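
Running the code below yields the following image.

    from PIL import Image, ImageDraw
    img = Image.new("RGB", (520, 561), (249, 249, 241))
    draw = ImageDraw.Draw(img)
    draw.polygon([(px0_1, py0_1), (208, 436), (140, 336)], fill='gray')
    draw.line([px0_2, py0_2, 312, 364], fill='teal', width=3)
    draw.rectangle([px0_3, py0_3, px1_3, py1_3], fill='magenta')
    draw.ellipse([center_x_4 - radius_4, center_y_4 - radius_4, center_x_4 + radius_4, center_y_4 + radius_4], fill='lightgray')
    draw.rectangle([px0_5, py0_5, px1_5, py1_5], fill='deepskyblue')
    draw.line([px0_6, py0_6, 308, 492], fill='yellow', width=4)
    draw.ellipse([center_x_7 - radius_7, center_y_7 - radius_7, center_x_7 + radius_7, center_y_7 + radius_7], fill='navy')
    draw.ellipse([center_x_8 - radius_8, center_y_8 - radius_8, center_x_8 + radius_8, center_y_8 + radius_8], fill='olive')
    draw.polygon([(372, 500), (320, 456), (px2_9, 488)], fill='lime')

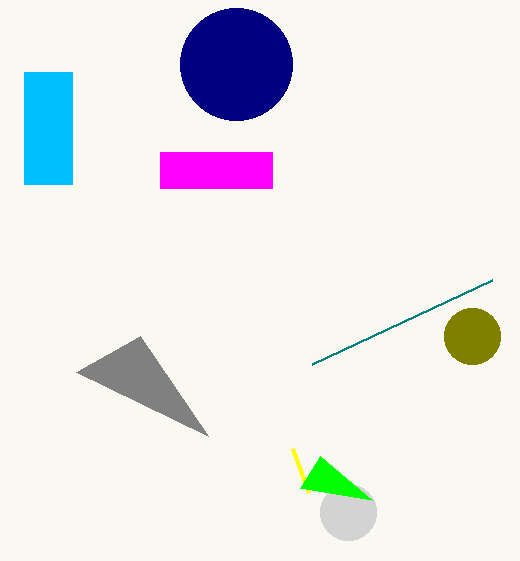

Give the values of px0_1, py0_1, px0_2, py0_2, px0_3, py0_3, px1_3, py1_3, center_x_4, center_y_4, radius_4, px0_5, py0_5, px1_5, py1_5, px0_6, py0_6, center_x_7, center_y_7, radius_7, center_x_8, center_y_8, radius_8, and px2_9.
px0_1 = 76, py0_1 = 372, px0_2 = 492, py0_2 = 280, px0_3 = 160, py0_3 = 152, px1_3 = 272, py1_3 = 188, center_x_4 = 348, center_y_4 = 512, radius_4 = 28, px0_5 = 24, py0_5 = 72, px1_5 = 72, py1_5 = 184, px0_6 = 292, py0_6 = 448, center_x_7 = 236, center_y_7 = 64, radius_7 = 56, center_x_8 = 472, center_y_8 = 336, radius_8 = 28, px2_9 = 300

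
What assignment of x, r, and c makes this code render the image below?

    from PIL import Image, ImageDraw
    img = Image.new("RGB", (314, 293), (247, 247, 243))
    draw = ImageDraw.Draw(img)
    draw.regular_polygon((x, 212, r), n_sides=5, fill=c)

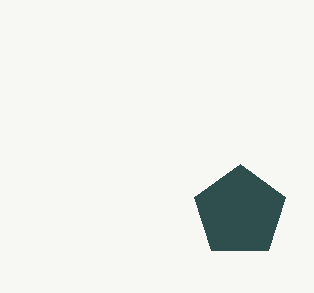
x = 240
r = 48
c = 'darkslategray'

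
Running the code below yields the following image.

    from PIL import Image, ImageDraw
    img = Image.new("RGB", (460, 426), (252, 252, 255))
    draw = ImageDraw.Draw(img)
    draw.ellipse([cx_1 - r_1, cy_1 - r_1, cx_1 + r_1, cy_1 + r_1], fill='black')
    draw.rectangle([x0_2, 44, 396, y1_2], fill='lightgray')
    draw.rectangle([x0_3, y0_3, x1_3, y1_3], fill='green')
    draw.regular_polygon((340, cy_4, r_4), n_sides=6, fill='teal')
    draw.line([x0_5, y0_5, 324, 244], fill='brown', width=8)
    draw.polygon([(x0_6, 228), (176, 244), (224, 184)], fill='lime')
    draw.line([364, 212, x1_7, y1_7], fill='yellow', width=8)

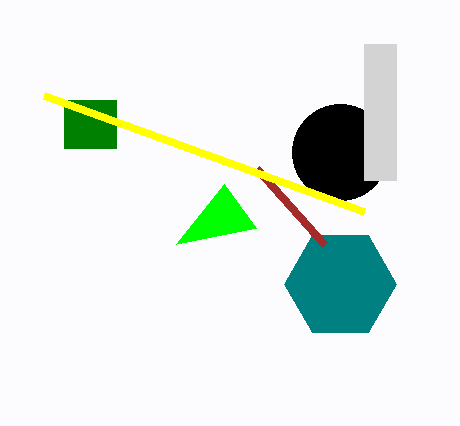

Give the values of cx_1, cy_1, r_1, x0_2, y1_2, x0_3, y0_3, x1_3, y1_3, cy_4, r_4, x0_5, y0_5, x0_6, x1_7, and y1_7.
cx_1 = 340
cy_1 = 152
r_1 = 48
x0_2 = 364
y1_2 = 180
x0_3 = 64
y0_3 = 100
x1_3 = 116
y1_3 = 148
cy_4 = 284
r_4 = 56
x0_5 = 256
y0_5 = 168
x0_6 = 256
x1_7 = 44
y1_7 = 96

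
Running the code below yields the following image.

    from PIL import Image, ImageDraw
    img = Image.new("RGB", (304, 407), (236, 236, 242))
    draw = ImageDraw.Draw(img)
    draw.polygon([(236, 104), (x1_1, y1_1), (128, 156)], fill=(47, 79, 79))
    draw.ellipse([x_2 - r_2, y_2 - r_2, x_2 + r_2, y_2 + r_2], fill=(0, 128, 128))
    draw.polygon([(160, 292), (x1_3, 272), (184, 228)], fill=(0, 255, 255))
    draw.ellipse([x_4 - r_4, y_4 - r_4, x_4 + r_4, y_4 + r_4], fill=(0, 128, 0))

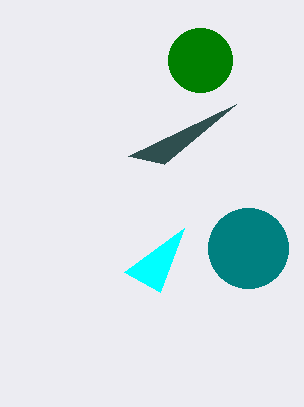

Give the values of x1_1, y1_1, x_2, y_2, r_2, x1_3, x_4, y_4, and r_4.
x1_1 = 164, y1_1 = 164, x_2 = 248, y_2 = 248, r_2 = 40, x1_3 = 124, x_4 = 200, y_4 = 60, r_4 = 32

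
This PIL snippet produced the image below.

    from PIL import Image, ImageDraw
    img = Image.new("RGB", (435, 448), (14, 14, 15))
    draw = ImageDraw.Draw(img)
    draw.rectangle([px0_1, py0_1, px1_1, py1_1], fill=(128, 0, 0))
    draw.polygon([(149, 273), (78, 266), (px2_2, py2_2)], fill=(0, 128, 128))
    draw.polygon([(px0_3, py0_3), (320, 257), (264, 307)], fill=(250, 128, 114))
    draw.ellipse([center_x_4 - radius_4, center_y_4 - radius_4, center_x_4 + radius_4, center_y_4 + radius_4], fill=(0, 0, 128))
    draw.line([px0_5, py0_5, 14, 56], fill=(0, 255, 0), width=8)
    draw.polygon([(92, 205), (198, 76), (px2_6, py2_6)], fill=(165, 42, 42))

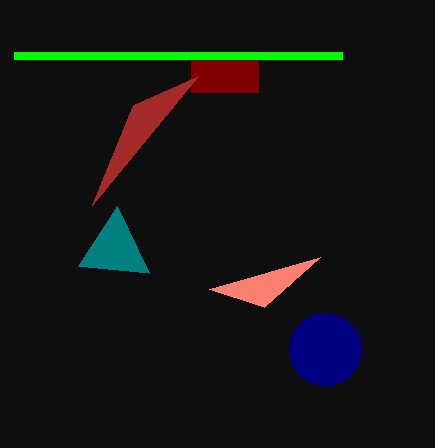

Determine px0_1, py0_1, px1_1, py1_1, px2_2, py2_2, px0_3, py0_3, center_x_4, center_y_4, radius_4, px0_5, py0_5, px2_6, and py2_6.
px0_1 = 191; py0_1 = 52; px1_1 = 258; py1_1 = 92; px2_2 = 117; py2_2 = 206; px0_3 = 209; py0_3 = 289; center_x_4 = 325; center_y_4 = 349; radius_4 = 36; px0_5 = 342; py0_5 = 56; px2_6 = 133; py2_6 = 105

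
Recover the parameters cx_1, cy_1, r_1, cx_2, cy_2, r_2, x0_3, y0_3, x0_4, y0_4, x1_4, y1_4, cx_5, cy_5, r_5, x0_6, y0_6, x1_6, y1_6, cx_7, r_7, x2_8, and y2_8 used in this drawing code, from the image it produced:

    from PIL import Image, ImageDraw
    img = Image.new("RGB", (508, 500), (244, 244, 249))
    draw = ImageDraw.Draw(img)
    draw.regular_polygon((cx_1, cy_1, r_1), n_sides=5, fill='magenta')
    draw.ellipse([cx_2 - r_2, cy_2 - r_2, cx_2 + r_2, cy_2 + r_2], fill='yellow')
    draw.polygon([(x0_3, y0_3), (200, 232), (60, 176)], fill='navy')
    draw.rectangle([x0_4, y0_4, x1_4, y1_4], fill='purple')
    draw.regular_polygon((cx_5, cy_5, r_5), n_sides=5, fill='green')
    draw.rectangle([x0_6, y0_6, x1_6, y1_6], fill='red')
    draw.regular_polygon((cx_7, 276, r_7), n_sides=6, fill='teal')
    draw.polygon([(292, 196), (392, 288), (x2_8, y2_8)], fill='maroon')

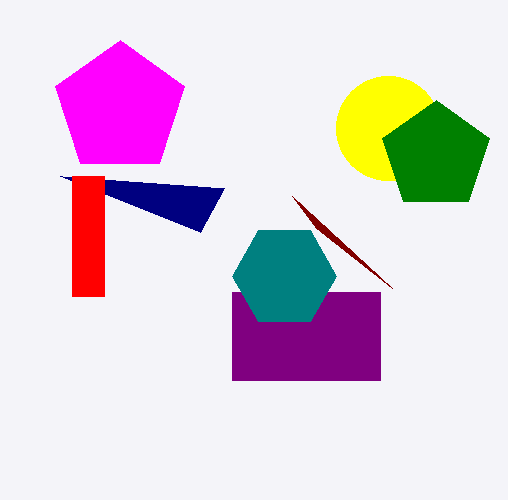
cx_1 = 120
cy_1 = 108
r_1 = 68
cx_2 = 388
cy_2 = 128
r_2 = 52
x0_3 = 224
y0_3 = 188
x0_4 = 232
y0_4 = 292
x1_4 = 380
y1_4 = 380
cx_5 = 436
cy_5 = 156
r_5 = 56
x0_6 = 72
y0_6 = 176
x1_6 = 104
y1_6 = 296
cx_7 = 284
r_7 = 52
x2_8 = 316
y2_8 = 228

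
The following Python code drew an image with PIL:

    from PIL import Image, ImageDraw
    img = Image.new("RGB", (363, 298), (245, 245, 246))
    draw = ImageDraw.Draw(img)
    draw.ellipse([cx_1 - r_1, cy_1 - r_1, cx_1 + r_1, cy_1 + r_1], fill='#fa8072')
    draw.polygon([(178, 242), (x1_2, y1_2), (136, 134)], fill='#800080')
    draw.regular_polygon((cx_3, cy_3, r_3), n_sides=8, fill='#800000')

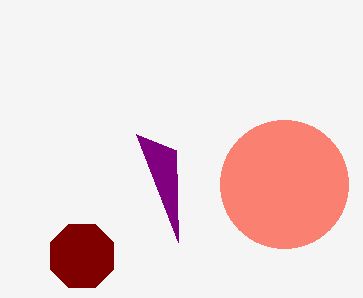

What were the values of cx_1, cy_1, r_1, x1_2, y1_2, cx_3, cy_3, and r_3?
cx_1 = 284
cy_1 = 184
r_1 = 64
x1_2 = 176
y1_2 = 150
cx_3 = 82
cy_3 = 256
r_3 = 34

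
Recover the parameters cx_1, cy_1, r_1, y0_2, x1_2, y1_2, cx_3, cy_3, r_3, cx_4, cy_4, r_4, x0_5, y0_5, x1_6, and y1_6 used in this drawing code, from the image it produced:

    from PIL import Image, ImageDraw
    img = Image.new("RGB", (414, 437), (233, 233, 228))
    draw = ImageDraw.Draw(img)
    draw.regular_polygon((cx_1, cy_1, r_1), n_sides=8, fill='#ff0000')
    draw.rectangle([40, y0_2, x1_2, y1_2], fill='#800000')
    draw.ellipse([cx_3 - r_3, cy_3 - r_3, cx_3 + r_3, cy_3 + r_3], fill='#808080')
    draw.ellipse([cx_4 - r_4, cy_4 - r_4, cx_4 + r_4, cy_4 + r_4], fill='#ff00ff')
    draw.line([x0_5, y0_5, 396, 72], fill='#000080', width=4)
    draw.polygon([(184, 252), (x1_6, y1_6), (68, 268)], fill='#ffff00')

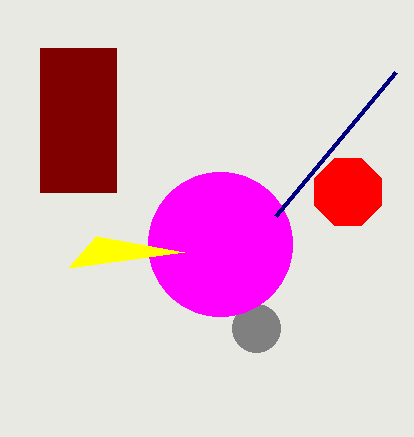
cx_1 = 348, cy_1 = 192, r_1 = 36, y0_2 = 48, x1_2 = 116, y1_2 = 192, cx_3 = 256, cy_3 = 328, r_3 = 24, cx_4 = 220, cy_4 = 244, r_4 = 72, x0_5 = 276, y0_5 = 216, x1_6 = 96, y1_6 = 236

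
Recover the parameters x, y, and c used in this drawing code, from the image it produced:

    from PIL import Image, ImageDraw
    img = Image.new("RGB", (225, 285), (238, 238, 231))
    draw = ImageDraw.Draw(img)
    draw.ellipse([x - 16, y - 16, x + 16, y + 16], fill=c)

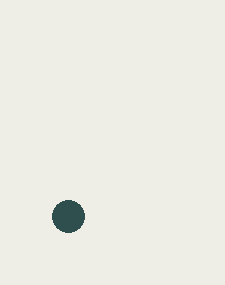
x = 68; y = 216; c = 'darkslategray'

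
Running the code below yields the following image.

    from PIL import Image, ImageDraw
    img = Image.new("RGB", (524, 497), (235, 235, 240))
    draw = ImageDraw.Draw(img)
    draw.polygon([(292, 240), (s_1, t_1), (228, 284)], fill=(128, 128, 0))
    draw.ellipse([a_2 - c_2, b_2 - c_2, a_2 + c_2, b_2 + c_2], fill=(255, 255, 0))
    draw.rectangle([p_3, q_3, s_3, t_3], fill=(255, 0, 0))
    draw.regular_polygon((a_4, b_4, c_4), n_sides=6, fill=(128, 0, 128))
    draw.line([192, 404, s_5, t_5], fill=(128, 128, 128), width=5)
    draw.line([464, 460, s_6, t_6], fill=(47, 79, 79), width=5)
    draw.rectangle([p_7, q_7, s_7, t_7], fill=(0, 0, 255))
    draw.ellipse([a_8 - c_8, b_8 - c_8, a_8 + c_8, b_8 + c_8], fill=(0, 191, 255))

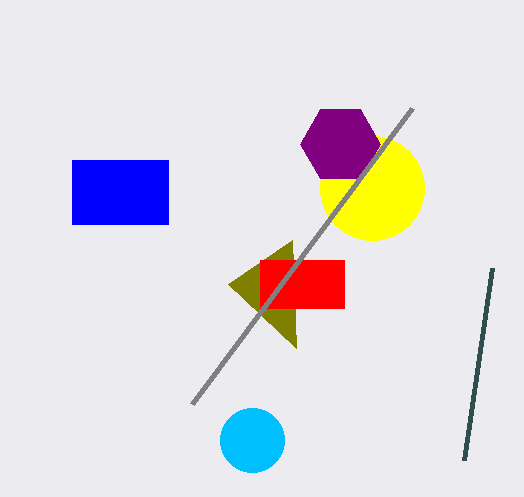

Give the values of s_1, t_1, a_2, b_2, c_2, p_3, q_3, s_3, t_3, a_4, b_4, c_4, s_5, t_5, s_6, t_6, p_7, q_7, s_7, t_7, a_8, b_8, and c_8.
s_1 = 296, t_1 = 348, a_2 = 372, b_2 = 188, c_2 = 52, p_3 = 260, q_3 = 260, s_3 = 344, t_3 = 308, a_4 = 340, b_4 = 144, c_4 = 40, s_5 = 412, t_5 = 108, s_6 = 492, t_6 = 268, p_7 = 72, q_7 = 160, s_7 = 168, t_7 = 224, a_8 = 252, b_8 = 440, c_8 = 32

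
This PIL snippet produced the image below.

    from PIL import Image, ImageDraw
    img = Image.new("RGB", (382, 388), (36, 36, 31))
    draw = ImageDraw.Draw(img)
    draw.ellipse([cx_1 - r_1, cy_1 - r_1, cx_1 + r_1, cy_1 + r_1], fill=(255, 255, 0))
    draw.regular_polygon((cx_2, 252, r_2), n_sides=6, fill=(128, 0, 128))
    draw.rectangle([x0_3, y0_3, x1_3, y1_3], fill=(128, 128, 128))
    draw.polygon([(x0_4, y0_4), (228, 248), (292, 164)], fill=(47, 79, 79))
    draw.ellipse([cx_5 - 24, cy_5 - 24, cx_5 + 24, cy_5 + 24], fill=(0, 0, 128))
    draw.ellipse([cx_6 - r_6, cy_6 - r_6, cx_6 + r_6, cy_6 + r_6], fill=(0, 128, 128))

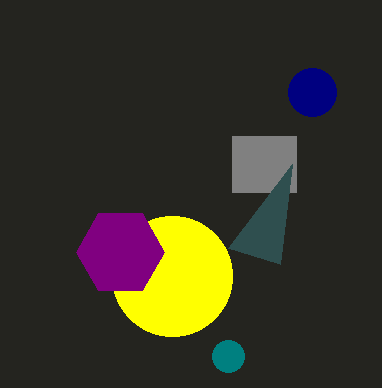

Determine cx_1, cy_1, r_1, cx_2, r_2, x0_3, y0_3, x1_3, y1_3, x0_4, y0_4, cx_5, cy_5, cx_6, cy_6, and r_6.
cx_1 = 172; cy_1 = 276; r_1 = 60; cx_2 = 120; r_2 = 44; x0_3 = 232; y0_3 = 136; x1_3 = 296; y1_3 = 192; x0_4 = 280; y0_4 = 264; cx_5 = 312; cy_5 = 92; cx_6 = 228; cy_6 = 356; r_6 = 16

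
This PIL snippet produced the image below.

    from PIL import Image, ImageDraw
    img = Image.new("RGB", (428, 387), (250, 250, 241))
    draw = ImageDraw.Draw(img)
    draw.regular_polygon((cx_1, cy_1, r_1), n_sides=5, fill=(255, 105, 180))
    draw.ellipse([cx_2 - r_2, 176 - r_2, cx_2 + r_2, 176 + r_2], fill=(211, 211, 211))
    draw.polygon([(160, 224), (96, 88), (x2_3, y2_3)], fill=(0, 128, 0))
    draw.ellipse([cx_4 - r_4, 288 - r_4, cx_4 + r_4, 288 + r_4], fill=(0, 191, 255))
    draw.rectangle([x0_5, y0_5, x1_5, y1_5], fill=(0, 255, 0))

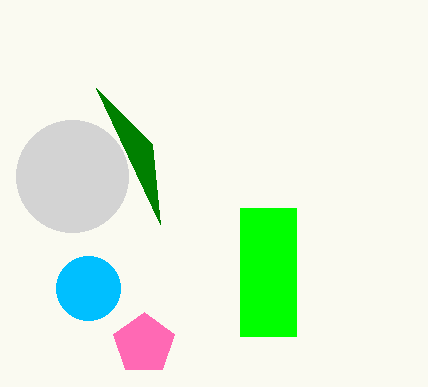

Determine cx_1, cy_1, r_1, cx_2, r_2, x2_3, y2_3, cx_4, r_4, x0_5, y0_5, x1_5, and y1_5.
cx_1 = 144; cy_1 = 344; r_1 = 32; cx_2 = 72; r_2 = 56; x2_3 = 152; y2_3 = 144; cx_4 = 88; r_4 = 32; x0_5 = 240; y0_5 = 208; x1_5 = 296; y1_5 = 336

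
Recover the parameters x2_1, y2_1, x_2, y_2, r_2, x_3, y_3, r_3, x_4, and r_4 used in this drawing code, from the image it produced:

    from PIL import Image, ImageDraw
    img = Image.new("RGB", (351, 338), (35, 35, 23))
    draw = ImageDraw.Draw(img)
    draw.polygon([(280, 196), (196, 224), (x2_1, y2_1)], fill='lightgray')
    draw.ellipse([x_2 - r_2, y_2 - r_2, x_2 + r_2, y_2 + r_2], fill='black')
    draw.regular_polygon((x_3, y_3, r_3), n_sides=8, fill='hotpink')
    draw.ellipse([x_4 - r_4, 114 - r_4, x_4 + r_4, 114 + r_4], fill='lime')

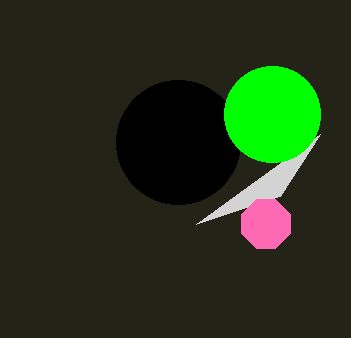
x2_1 = 320
y2_1 = 134
x_2 = 178
y_2 = 142
r_2 = 62
x_3 = 266
y_3 = 224
r_3 = 26
x_4 = 272
r_4 = 48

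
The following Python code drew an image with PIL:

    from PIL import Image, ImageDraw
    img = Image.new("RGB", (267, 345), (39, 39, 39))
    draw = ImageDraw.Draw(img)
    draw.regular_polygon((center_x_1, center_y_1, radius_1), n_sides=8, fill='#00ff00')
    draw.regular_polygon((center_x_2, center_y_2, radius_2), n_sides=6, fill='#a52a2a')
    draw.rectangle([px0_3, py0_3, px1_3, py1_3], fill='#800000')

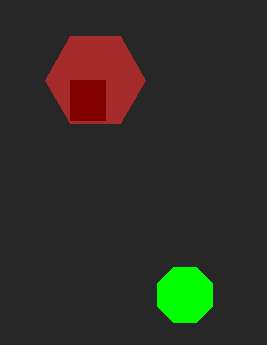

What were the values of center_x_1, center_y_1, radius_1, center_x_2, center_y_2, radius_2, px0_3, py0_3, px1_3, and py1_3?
center_x_1 = 185
center_y_1 = 295
radius_1 = 30
center_x_2 = 95
center_y_2 = 80
radius_2 = 50
px0_3 = 70
py0_3 = 80
px1_3 = 105
py1_3 = 120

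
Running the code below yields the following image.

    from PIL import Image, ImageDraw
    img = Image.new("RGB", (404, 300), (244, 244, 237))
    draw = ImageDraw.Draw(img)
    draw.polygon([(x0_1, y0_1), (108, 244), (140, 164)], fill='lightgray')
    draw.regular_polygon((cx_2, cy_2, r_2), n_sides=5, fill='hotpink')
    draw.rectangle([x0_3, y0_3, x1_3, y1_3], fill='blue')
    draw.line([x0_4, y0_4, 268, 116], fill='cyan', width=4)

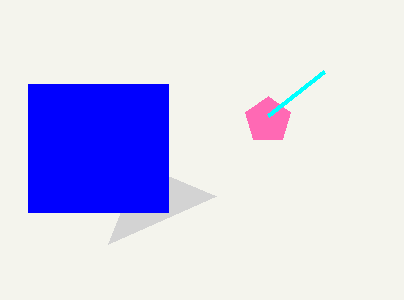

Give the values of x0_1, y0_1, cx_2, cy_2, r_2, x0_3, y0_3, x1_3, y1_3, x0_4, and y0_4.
x0_1 = 216; y0_1 = 196; cx_2 = 268; cy_2 = 120; r_2 = 24; x0_3 = 28; y0_3 = 84; x1_3 = 168; y1_3 = 212; x0_4 = 324; y0_4 = 72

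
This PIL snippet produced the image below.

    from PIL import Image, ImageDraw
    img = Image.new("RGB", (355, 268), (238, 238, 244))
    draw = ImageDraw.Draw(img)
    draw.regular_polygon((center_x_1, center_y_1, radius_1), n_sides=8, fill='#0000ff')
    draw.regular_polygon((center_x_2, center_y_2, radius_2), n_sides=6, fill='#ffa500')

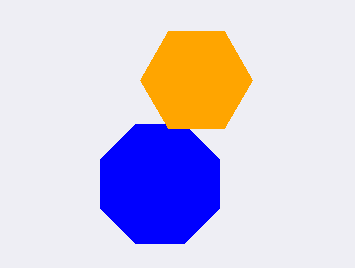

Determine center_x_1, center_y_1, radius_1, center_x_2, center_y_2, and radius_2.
center_x_1 = 160
center_y_1 = 184
radius_1 = 64
center_x_2 = 196
center_y_2 = 80
radius_2 = 56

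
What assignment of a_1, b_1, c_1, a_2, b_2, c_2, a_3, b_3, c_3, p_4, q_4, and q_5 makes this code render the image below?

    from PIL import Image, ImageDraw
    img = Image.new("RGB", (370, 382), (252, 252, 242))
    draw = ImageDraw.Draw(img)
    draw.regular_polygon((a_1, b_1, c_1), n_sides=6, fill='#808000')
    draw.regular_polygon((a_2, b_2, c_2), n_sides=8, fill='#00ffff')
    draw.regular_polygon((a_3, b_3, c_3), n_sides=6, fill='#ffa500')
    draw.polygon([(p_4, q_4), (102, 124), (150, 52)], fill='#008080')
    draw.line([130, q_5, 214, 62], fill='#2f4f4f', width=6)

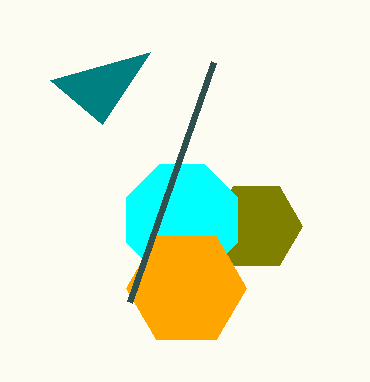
a_1 = 256
b_1 = 226
c_1 = 46
a_2 = 182
b_2 = 220
c_2 = 60
a_3 = 186
b_3 = 288
c_3 = 60
p_4 = 50
q_4 = 80
q_5 = 302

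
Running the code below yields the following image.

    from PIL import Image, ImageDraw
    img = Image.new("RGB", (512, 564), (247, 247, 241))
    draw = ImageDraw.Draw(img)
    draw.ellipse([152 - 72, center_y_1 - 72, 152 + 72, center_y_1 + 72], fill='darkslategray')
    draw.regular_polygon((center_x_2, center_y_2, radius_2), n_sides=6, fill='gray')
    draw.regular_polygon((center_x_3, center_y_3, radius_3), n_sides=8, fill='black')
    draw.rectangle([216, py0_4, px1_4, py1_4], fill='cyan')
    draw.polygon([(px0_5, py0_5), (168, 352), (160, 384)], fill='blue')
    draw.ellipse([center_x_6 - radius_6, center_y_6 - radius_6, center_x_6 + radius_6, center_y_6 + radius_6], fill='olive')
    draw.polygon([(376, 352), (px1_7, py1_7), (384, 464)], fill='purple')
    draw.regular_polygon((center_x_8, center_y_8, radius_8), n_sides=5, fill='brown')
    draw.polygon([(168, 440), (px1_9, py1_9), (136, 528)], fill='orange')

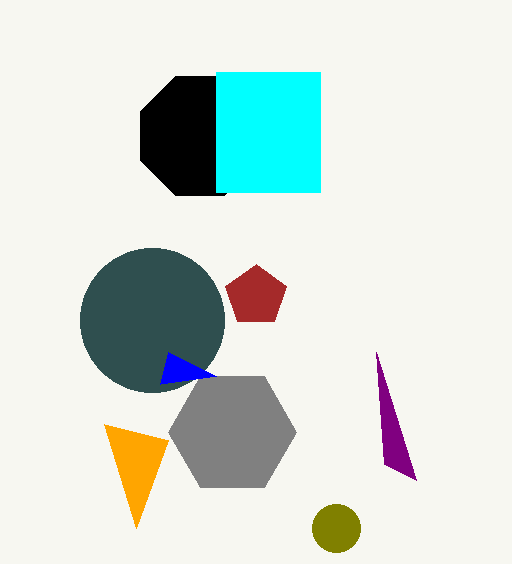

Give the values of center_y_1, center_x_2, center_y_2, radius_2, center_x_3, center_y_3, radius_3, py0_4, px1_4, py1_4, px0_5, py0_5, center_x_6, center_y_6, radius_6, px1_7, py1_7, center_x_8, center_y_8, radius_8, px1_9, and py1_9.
center_y_1 = 320; center_x_2 = 232; center_y_2 = 432; radius_2 = 64; center_x_3 = 200; center_y_3 = 136; radius_3 = 64; py0_4 = 72; px1_4 = 320; py1_4 = 192; px0_5 = 216; py0_5 = 376; center_x_6 = 336; center_y_6 = 528; radius_6 = 24; px1_7 = 416; py1_7 = 480; center_x_8 = 256; center_y_8 = 296; radius_8 = 32; px1_9 = 104; py1_9 = 424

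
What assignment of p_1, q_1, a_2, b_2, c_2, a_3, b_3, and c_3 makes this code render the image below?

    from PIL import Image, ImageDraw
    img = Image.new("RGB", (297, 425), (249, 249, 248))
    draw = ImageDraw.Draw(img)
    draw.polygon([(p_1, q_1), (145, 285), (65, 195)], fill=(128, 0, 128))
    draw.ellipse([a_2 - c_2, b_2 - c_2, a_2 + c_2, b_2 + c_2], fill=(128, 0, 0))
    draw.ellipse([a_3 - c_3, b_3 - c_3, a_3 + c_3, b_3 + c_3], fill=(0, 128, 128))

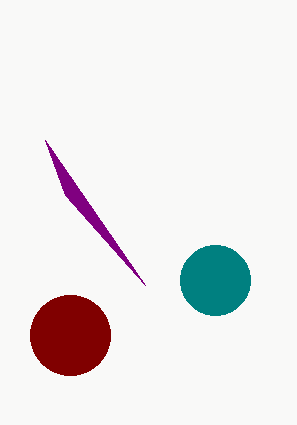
p_1 = 45
q_1 = 140
a_2 = 70
b_2 = 335
c_2 = 40
a_3 = 215
b_3 = 280
c_3 = 35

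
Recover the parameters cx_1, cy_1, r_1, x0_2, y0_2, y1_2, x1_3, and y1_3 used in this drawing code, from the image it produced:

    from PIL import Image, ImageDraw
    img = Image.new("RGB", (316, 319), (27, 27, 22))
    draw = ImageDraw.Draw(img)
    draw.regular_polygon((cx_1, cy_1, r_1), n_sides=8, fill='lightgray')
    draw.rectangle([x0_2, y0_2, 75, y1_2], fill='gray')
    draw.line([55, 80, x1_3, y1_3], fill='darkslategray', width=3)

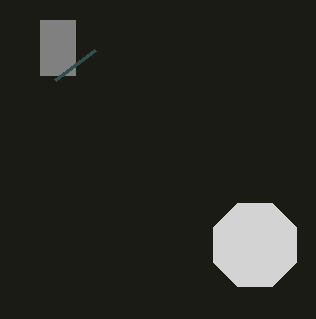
cx_1 = 255; cy_1 = 245; r_1 = 45; x0_2 = 40; y0_2 = 20; y1_2 = 75; x1_3 = 95; y1_3 = 50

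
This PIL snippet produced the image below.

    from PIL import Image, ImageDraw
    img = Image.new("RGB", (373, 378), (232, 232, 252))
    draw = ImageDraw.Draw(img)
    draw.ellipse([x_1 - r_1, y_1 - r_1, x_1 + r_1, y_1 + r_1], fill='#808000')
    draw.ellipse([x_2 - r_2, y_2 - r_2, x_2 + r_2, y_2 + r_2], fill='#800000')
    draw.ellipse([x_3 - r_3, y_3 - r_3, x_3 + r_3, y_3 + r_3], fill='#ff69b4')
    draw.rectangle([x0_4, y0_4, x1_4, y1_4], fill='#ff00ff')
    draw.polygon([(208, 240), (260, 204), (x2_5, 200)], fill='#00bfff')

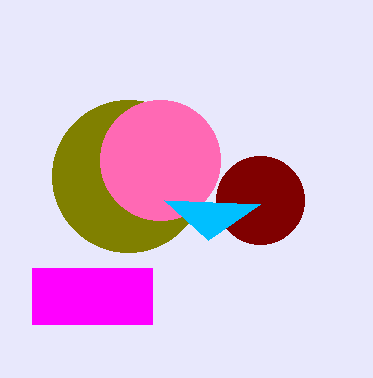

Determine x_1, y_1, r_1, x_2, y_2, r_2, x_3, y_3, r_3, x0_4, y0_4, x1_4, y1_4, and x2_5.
x_1 = 128
y_1 = 176
r_1 = 76
x_2 = 260
y_2 = 200
r_2 = 44
x_3 = 160
y_3 = 160
r_3 = 60
x0_4 = 32
y0_4 = 268
x1_4 = 152
y1_4 = 324
x2_5 = 164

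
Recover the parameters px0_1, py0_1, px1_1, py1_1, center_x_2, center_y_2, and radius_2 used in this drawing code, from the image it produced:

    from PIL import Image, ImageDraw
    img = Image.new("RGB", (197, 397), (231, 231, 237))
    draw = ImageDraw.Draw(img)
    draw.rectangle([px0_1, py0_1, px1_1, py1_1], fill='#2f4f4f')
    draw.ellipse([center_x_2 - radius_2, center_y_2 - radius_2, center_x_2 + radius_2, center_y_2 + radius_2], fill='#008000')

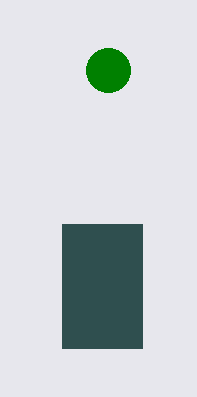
px0_1 = 62, py0_1 = 224, px1_1 = 142, py1_1 = 348, center_x_2 = 108, center_y_2 = 70, radius_2 = 22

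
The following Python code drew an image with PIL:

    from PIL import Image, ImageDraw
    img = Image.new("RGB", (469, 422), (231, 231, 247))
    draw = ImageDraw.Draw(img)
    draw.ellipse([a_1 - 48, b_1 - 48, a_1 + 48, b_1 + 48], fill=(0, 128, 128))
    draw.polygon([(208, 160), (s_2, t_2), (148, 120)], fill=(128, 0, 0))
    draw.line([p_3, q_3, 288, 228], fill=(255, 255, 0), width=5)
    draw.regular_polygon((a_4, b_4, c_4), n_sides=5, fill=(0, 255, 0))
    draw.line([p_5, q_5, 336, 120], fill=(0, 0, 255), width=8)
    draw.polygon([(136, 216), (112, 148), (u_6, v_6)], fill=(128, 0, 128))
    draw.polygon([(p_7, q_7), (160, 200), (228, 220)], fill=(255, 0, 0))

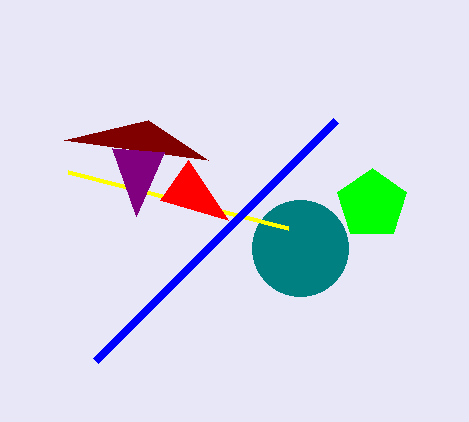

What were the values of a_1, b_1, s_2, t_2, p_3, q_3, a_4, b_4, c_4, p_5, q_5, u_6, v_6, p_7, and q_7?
a_1 = 300
b_1 = 248
s_2 = 64
t_2 = 140
p_3 = 68
q_3 = 172
a_4 = 372
b_4 = 204
c_4 = 36
p_5 = 96
q_5 = 360
u_6 = 164
v_6 = 152
p_7 = 188
q_7 = 160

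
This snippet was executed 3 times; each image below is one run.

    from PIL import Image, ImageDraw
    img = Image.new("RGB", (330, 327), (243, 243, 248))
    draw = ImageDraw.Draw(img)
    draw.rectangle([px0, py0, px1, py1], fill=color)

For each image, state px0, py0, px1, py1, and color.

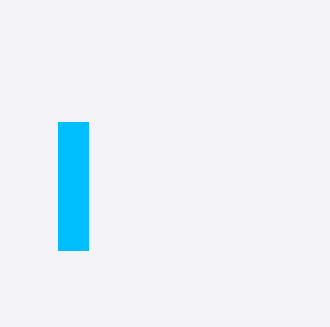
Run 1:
px0 = 58
py0 = 122
px1 = 88
py1 = 250
color = 'deepskyblue'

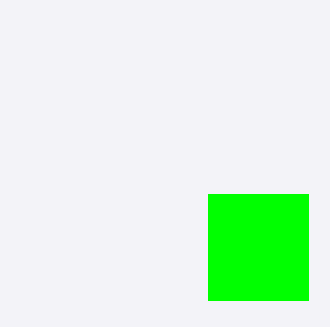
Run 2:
px0 = 208, py0 = 194, px1 = 308, py1 = 300, color = 'lime'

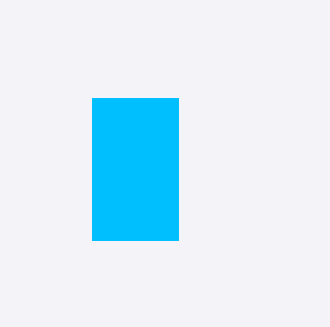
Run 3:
px0 = 92
py0 = 98
px1 = 178
py1 = 240
color = 'deepskyblue'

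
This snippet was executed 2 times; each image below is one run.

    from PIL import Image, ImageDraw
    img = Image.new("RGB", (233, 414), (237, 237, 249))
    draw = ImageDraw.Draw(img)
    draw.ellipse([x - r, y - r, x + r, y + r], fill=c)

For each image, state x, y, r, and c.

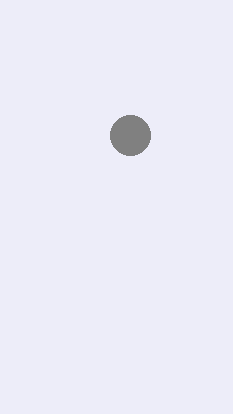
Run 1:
x = 130
y = 135
r = 20
c = 'gray'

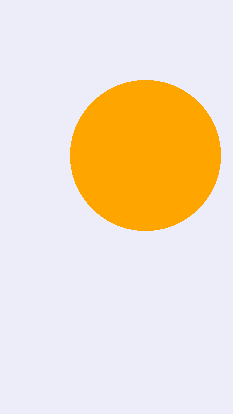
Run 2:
x = 145
y = 155
r = 75
c = 'orange'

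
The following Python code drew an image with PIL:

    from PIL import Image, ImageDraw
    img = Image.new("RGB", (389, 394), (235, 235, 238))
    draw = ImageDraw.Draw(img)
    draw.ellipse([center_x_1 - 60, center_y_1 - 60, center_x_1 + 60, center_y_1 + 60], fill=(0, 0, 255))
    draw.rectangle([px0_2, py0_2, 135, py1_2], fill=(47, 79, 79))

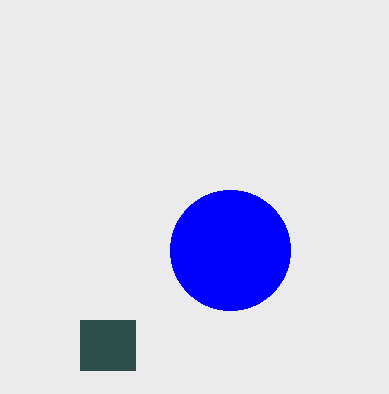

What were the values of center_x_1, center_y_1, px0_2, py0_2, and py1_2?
center_x_1 = 230
center_y_1 = 250
px0_2 = 80
py0_2 = 320
py1_2 = 370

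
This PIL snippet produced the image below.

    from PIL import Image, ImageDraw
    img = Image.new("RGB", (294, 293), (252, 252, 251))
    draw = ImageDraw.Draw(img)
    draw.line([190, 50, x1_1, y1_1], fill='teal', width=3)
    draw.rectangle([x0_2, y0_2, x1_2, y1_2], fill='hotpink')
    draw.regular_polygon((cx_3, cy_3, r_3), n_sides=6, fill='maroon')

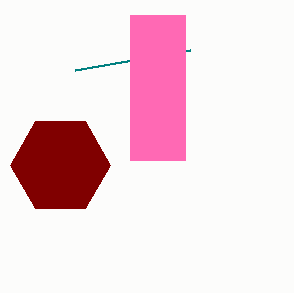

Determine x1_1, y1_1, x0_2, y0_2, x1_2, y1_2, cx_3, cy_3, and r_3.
x1_1 = 75, y1_1 = 70, x0_2 = 130, y0_2 = 15, x1_2 = 185, y1_2 = 160, cx_3 = 60, cy_3 = 165, r_3 = 50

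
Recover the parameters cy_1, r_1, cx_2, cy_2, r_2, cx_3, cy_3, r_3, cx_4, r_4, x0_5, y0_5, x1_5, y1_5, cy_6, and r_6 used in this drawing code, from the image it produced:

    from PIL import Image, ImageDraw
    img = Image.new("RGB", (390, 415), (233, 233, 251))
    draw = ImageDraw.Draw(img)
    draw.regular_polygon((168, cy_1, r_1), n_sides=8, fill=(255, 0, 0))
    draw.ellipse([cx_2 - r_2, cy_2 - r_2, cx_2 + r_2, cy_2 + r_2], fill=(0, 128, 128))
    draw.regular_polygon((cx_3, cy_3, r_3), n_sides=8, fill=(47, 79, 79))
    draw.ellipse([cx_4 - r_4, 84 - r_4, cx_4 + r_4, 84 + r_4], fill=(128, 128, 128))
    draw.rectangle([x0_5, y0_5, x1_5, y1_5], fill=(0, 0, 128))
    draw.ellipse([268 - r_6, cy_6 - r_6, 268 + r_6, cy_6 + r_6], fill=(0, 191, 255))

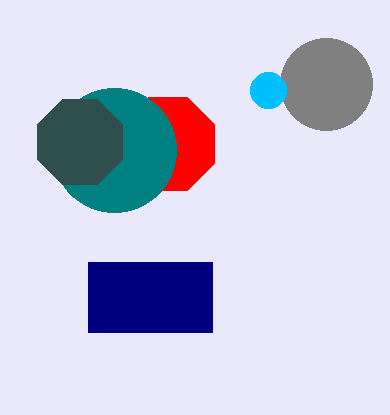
cy_1 = 144, r_1 = 50, cx_2 = 114, cy_2 = 150, r_2 = 62, cx_3 = 80, cy_3 = 142, r_3 = 46, cx_4 = 326, r_4 = 46, x0_5 = 88, y0_5 = 262, x1_5 = 212, y1_5 = 332, cy_6 = 90, r_6 = 18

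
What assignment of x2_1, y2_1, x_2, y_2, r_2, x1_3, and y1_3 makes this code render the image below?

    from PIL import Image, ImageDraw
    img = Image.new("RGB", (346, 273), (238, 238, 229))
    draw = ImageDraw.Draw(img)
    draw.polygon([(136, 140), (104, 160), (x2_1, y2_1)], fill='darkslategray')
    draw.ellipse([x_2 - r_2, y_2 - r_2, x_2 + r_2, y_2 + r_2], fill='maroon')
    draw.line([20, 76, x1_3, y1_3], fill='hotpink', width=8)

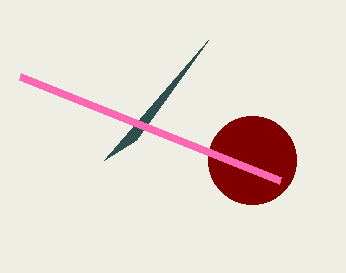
x2_1 = 208
y2_1 = 40
x_2 = 252
y_2 = 160
r_2 = 44
x1_3 = 280
y1_3 = 180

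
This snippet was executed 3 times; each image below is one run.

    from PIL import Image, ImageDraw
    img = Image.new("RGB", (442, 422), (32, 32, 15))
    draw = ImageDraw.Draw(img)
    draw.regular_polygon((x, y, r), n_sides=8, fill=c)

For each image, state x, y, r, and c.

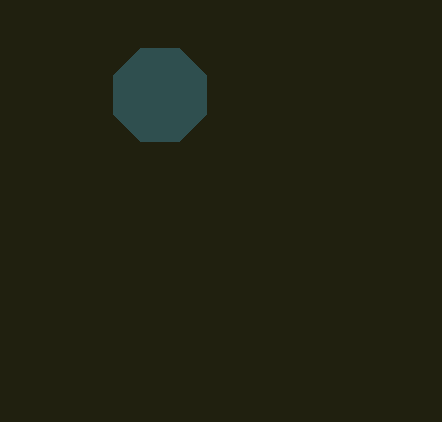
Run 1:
x = 160
y = 95
r = 50
c = 'darkslategray'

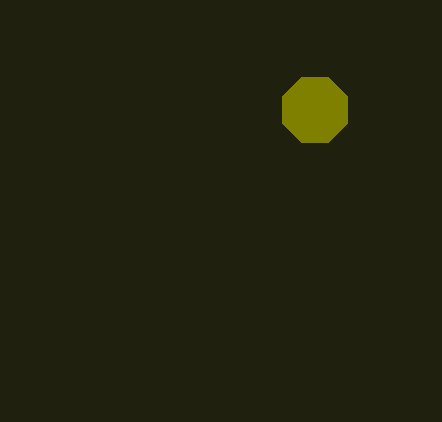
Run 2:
x = 315
y = 110
r = 35
c = 'olive'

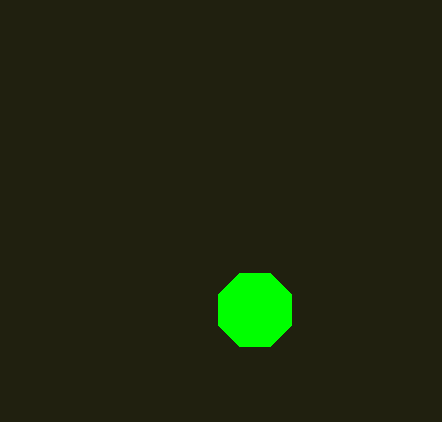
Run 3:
x = 255, y = 310, r = 40, c = 'lime'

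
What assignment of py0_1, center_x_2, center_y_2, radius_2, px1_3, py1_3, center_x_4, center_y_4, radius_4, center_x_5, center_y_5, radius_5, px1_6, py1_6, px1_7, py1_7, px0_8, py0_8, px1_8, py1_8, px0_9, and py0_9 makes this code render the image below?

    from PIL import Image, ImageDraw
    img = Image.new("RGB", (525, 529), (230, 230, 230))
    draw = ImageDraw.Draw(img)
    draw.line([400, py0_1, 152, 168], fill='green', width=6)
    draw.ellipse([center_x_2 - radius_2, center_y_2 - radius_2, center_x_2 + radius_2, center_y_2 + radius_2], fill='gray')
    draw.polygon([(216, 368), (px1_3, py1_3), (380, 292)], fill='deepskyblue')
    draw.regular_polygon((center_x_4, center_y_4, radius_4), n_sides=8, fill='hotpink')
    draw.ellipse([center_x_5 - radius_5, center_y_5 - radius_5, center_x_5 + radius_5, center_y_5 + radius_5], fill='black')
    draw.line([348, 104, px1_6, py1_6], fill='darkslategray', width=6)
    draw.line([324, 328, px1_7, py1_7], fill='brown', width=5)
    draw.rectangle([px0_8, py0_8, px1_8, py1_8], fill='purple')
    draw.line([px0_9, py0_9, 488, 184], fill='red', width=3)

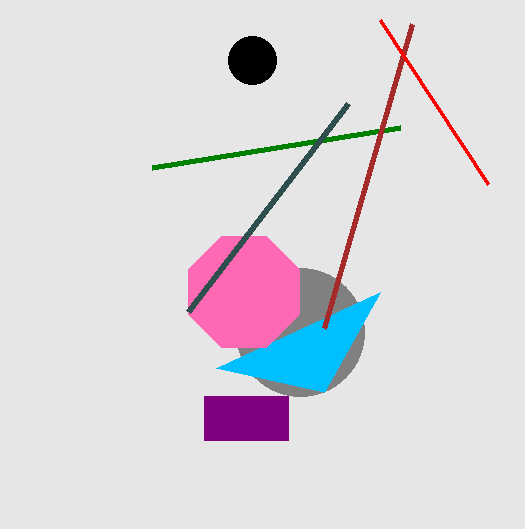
py0_1 = 128; center_x_2 = 300; center_y_2 = 332; radius_2 = 64; px1_3 = 324; py1_3 = 392; center_x_4 = 244; center_y_4 = 292; radius_4 = 60; center_x_5 = 252; center_y_5 = 60; radius_5 = 24; px1_6 = 188; py1_6 = 312; px1_7 = 412; py1_7 = 24; px0_8 = 204; py0_8 = 396; px1_8 = 288; py1_8 = 440; px0_9 = 380; py0_9 = 20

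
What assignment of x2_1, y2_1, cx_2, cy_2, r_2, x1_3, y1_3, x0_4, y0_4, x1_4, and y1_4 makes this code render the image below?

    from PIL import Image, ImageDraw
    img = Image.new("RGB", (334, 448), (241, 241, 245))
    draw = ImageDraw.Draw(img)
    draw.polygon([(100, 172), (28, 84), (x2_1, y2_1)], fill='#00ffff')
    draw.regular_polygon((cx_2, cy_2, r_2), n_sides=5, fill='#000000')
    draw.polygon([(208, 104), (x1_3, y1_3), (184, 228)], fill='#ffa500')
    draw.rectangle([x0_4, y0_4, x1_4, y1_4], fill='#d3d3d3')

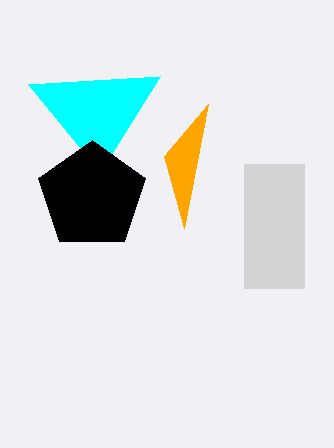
x2_1 = 160, y2_1 = 76, cx_2 = 92, cy_2 = 196, r_2 = 56, x1_3 = 164, y1_3 = 156, x0_4 = 244, y0_4 = 164, x1_4 = 304, y1_4 = 288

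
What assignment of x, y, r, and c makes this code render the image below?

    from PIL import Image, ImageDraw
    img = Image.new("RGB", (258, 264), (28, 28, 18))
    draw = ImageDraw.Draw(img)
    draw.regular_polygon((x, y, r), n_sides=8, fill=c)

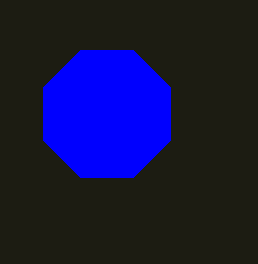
x = 107
y = 114
r = 69
c = 'blue'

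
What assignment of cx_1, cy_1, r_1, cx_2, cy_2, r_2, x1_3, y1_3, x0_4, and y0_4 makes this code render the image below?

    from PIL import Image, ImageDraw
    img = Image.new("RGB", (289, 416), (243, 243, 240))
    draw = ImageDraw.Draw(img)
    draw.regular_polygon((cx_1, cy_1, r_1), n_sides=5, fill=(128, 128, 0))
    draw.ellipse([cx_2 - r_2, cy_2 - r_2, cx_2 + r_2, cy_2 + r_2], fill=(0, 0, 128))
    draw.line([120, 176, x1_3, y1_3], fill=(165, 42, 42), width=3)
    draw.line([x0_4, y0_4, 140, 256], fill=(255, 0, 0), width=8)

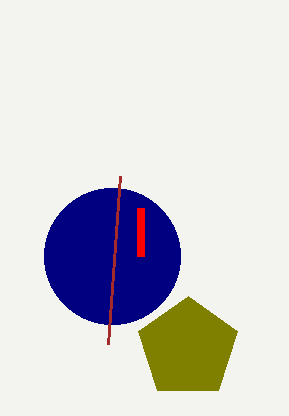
cx_1 = 188, cy_1 = 348, r_1 = 52, cx_2 = 112, cy_2 = 256, r_2 = 68, x1_3 = 108, y1_3 = 344, x0_4 = 140, y0_4 = 208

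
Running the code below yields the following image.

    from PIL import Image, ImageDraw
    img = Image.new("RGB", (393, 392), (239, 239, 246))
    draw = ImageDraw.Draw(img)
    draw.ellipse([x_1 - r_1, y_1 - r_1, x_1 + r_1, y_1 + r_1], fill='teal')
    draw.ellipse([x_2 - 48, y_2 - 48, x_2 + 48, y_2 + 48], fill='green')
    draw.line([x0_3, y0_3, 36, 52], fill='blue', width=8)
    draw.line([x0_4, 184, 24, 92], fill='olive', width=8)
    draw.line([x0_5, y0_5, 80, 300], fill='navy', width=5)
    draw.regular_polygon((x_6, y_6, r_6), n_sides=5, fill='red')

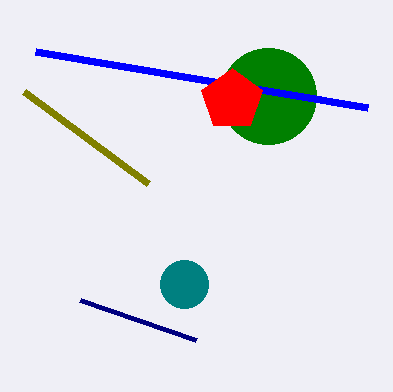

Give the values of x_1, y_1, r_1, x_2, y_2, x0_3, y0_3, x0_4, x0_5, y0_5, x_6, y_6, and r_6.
x_1 = 184, y_1 = 284, r_1 = 24, x_2 = 268, y_2 = 96, x0_3 = 368, y0_3 = 108, x0_4 = 148, x0_5 = 196, y0_5 = 340, x_6 = 232, y_6 = 100, r_6 = 32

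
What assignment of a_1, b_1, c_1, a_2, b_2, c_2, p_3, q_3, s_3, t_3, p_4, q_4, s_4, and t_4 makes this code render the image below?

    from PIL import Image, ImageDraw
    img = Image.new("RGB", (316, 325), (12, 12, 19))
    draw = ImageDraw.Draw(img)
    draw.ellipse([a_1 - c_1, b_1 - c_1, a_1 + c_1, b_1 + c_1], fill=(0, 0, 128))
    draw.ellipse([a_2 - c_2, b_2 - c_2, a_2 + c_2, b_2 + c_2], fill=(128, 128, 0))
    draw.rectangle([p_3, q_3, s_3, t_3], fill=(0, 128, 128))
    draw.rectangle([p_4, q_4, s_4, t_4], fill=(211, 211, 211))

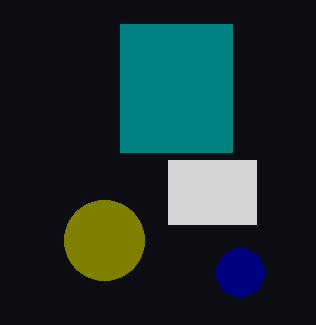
a_1 = 240
b_1 = 272
c_1 = 24
a_2 = 104
b_2 = 240
c_2 = 40
p_3 = 120
q_3 = 24
s_3 = 232
t_3 = 152
p_4 = 168
q_4 = 160
s_4 = 256
t_4 = 224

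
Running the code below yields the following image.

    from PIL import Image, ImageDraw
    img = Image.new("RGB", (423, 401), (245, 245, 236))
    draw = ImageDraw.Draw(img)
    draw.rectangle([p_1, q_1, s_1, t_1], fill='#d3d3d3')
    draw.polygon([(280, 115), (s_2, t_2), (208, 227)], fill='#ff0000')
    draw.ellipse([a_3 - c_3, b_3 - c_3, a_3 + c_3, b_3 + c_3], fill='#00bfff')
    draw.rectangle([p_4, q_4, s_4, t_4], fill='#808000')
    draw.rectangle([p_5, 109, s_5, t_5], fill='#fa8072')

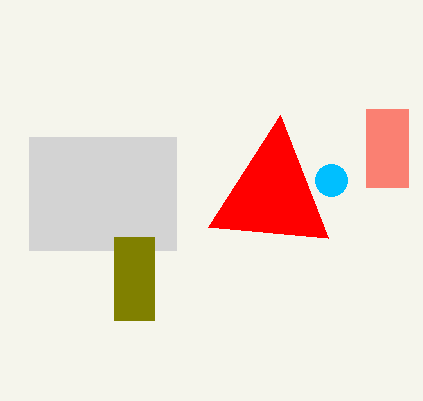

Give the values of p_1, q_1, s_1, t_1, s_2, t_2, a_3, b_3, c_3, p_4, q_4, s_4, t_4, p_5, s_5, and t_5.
p_1 = 29, q_1 = 137, s_1 = 176, t_1 = 250, s_2 = 328, t_2 = 238, a_3 = 331, b_3 = 180, c_3 = 16, p_4 = 114, q_4 = 237, s_4 = 154, t_4 = 320, p_5 = 366, s_5 = 408, t_5 = 187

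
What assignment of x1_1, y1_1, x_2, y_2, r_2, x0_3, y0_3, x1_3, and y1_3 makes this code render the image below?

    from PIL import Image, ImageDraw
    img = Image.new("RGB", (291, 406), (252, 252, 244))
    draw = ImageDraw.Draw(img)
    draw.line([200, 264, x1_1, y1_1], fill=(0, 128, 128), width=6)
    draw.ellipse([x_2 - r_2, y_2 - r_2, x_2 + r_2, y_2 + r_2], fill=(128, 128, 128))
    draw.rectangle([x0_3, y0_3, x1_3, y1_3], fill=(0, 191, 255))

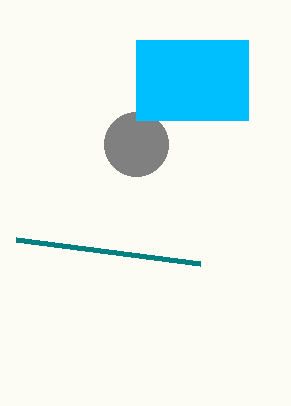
x1_1 = 16, y1_1 = 240, x_2 = 136, y_2 = 144, r_2 = 32, x0_3 = 136, y0_3 = 40, x1_3 = 248, y1_3 = 120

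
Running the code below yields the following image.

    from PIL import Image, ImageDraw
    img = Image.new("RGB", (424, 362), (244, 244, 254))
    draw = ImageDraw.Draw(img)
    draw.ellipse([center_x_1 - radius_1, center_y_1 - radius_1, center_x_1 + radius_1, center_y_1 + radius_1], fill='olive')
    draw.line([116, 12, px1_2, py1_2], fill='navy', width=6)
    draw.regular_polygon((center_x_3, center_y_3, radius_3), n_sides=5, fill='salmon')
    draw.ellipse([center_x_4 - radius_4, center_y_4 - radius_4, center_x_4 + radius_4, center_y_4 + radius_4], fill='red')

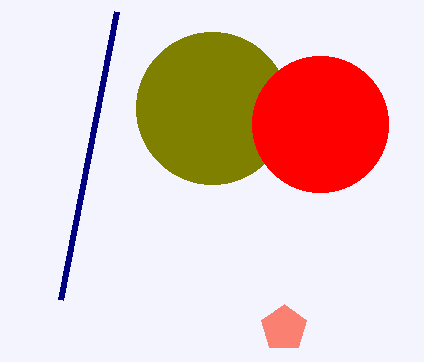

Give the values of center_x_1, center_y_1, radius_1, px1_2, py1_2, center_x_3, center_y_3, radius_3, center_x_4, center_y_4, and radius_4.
center_x_1 = 212, center_y_1 = 108, radius_1 = 76, px1_2 = 60, py1_2 = 300, center_x_3 = 284, center_y_3 = 328, radius_3 = 24, center_x_4 = 320, center_y_4 = 124, radius_4 = 68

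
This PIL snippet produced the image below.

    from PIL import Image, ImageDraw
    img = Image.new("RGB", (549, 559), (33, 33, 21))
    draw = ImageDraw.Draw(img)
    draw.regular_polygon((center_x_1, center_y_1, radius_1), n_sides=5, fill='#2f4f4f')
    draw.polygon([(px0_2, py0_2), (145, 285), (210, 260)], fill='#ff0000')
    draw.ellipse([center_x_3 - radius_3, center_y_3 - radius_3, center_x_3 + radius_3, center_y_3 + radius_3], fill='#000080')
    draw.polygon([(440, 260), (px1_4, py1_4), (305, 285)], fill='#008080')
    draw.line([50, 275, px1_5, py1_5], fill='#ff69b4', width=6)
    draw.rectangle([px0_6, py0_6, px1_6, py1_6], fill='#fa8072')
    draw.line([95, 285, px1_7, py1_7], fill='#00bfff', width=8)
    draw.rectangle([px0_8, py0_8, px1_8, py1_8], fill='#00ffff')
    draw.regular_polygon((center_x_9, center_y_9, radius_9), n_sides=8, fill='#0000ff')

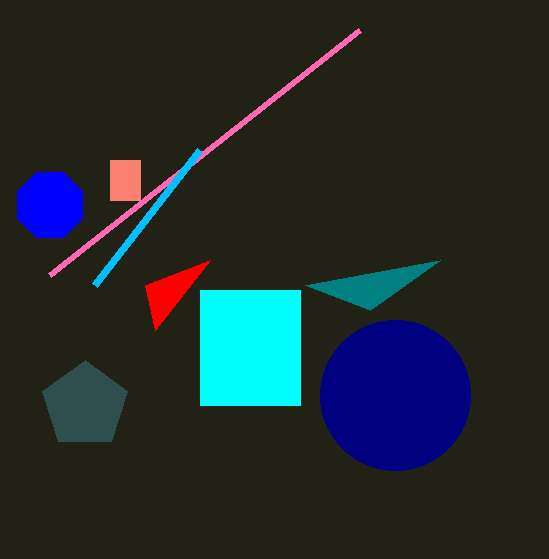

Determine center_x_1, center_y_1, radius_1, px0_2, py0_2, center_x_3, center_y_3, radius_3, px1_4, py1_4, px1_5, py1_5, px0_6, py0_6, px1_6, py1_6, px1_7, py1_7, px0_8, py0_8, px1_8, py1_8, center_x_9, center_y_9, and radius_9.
center_x_1 = 85, center_y_1 = 405, radius_1 = 45, px0_2 = 155, py0_2 = 330, center_x_3 = 395, center_y_3 = 395, radius_3 = 75, px1_4 = 370, py1_4 = 310, px1_5 = 360, py1_5 = 30, px0_6 = 110, py0_6 = 160, px1_6 = 140, py1_6 = 200, px1_7 = 200, py1_7 = 150, px0_8 = 200, py0_8 = 290, px1_8 = 300, py1_8 = 405, center_x_9 = 50, center_y_9 = 205, radius_9 = 35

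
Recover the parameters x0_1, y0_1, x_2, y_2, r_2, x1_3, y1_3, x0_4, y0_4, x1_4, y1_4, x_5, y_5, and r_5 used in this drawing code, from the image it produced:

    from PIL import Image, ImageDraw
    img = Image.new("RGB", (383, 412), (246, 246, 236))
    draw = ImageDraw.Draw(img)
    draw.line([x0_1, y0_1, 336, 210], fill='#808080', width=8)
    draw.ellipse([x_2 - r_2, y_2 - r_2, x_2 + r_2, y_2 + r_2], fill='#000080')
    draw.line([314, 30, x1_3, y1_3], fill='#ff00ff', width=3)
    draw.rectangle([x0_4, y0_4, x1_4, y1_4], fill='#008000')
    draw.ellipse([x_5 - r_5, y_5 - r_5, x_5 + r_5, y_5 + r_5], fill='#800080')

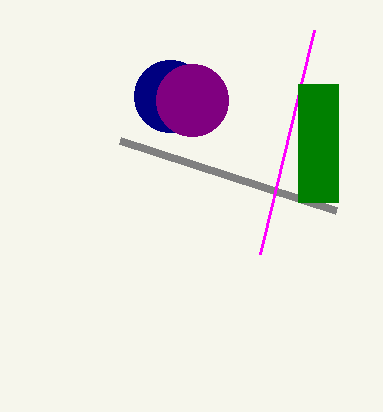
x0_1 = 120; y0_1 = 140; x_2 = 170; y_2 = 96; r_2 = 36; x1_3 = 260; y1_3 = 254; x0_4 = 298; y0_4 = 84; x1_4 = 338; y1_4 = 202; x_5 = 192; y_5 = 100; r_5 = 36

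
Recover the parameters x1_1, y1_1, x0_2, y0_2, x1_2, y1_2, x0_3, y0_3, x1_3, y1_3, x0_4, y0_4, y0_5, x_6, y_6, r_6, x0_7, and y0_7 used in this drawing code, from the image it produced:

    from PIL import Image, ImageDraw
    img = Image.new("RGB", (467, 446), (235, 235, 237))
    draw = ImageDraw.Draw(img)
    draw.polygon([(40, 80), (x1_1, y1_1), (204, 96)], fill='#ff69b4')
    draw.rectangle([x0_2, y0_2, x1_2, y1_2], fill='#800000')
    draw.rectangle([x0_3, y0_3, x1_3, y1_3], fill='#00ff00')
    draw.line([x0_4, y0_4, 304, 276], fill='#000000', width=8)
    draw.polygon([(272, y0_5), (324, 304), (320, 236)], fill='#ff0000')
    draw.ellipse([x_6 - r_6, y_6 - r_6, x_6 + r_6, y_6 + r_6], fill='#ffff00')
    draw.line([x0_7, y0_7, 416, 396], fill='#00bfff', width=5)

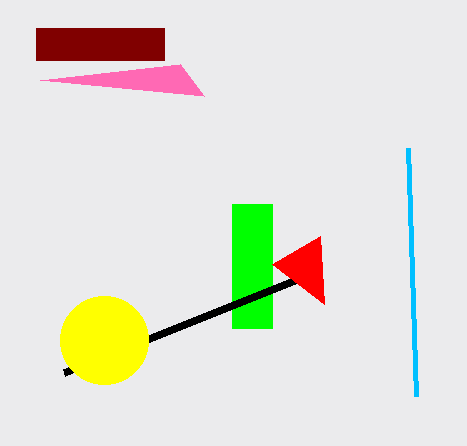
x1_1 = 180
y1_1 = 64
x0_2 = 36
y0_2 = 28
x1_2 = 164
y1_2 = 60
x0_3 = 232
y0_3 = 204
x1_3 = 272
y1_3 = 328
x0_4 = 64
y0_4 = 372
y0_5 = 264
x_6 = 104
y_6 = 340
r_6 = 44
x0_7 = 408
y0_7 = 148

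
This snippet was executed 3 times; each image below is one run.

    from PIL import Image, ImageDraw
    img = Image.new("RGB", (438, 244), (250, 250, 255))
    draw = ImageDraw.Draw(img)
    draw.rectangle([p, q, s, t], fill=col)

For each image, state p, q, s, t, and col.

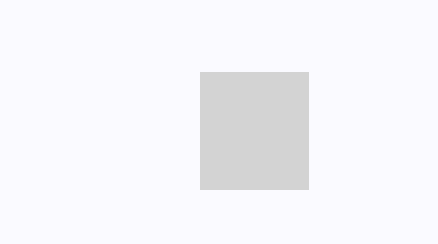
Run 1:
p = 200, q = 72, s = 308, t = 189, col = 'lightgray'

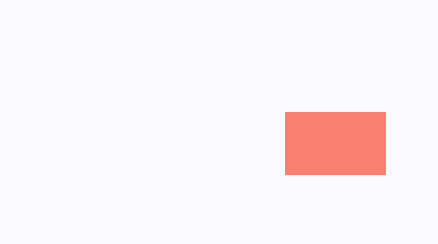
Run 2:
p = 285; q = 112; s = 385; t = 174; col = 'salmon'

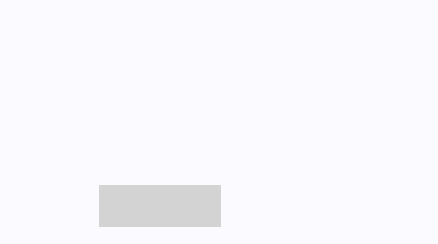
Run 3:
p = 99
q = 185
s = 220
t = 226
col = 'lightgray'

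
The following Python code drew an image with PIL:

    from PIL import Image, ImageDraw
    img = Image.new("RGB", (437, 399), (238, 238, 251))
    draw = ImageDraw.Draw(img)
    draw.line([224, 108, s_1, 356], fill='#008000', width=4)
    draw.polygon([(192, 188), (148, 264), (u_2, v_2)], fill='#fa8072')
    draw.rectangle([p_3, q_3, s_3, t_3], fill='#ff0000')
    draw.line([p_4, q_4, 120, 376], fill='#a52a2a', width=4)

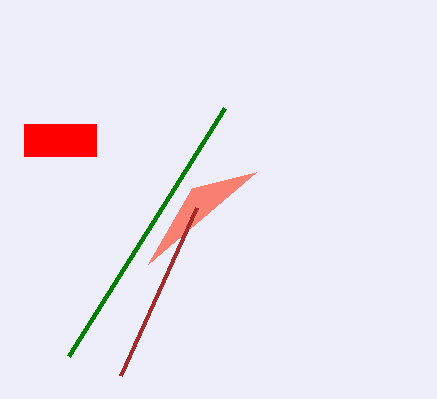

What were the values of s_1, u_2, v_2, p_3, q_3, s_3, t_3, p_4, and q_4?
s_1 = 68, u_2 = 256, v_2 = 172, p_3 = 24, q_3 = 124, s_3 = 96, t_3 = 156, p_4 = 196, q_4 = 208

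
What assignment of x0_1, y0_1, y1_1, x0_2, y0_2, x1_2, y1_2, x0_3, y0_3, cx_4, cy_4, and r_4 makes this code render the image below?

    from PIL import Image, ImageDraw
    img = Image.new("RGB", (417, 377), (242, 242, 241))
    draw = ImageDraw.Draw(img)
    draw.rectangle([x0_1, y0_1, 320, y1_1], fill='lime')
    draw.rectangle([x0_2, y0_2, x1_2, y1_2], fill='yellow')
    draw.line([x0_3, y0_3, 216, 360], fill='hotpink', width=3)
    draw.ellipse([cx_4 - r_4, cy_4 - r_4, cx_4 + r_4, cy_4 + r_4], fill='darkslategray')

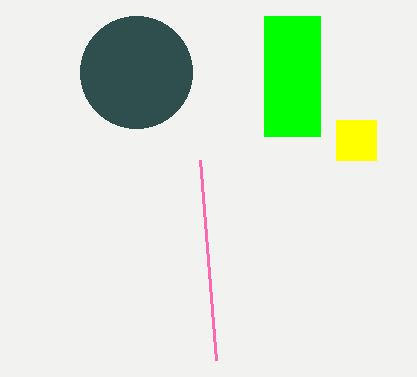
x0_1 = 264
y0_1 = 16
y1_1 = 136
x0_2 = 336
y0_2 = 120
x1_2 = 376
y1_2 = 160
x0_3 = 200
y0_3 = 160
cx_4 = 136
cy_4 = 72
r_4 = 56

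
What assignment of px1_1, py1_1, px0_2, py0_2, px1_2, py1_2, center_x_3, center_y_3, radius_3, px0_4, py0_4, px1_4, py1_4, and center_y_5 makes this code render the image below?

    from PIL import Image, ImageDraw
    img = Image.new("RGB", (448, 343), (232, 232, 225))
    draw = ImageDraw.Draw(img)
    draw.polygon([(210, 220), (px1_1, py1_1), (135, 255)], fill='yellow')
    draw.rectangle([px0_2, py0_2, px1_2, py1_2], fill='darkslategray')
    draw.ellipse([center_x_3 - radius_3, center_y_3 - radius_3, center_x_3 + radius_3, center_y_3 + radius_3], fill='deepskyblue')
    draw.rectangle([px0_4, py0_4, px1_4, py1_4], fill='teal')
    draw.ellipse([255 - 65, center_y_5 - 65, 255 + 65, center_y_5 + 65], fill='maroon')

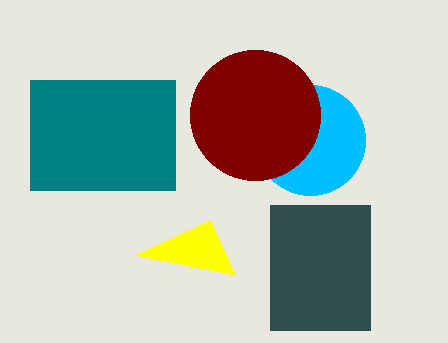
px1_1 = 235
py1_1 = 275
px0_2 = 270
py0_2 = 205
px1_2 = 370
py1_2 = 330
center_x_3 = 310
center_y_3 = 140
radius_3 = 55
px0_4 = 30
py0_4 = 80
px1_4 = 175
py1_4 = 190
center_y_5 = 115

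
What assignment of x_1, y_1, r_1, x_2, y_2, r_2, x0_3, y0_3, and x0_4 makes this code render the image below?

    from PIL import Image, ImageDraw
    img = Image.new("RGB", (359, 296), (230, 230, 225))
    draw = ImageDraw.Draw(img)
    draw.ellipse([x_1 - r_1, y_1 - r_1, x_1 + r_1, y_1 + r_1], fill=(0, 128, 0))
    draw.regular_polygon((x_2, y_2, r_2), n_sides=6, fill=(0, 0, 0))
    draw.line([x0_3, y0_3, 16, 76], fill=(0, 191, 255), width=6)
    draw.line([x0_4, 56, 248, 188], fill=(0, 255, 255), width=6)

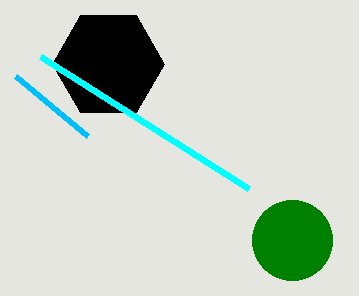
x_1 = 292
y_1 = 240
r_1 = 40
x_2 = 108
y_2 = 64
r_2 = 56
x0_3 = 88
y0_3 = 136
x0_4 = 40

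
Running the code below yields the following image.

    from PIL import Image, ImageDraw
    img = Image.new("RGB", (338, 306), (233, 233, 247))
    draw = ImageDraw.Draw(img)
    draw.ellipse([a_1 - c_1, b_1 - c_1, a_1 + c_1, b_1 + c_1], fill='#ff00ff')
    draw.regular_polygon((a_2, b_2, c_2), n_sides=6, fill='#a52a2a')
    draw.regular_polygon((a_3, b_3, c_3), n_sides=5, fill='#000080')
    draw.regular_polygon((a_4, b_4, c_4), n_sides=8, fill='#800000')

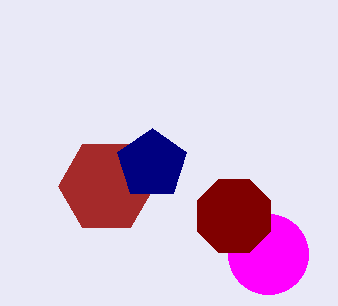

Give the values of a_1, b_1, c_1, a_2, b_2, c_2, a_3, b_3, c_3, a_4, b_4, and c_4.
a_1 = 268, b_1 = 254, c_1 = 40, a_2 = 106, b_2 = 186, c_2 = 48, a_3 = 152, b_3 = 164, c_3 = 36, a_4 = 234, b_4 = 216, c_4 = 40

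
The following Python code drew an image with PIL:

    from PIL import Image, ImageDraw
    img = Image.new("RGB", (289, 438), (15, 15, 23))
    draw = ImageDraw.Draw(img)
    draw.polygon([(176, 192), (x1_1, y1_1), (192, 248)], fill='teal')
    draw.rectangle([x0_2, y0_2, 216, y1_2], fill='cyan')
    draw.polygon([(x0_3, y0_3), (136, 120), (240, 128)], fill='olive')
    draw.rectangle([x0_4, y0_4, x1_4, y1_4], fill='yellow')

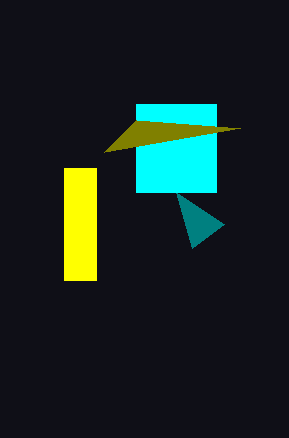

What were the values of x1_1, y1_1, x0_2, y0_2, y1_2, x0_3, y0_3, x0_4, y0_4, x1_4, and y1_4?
x1_1 = 224; y1_1 = 224; x0_2 = 136; y0_2 = 104; y1_2 = 192; x0_3 = 104; y0_3 = 152; x0_4 = 64; y0_4 = 168; x1_4 = 96; y1_4 = 280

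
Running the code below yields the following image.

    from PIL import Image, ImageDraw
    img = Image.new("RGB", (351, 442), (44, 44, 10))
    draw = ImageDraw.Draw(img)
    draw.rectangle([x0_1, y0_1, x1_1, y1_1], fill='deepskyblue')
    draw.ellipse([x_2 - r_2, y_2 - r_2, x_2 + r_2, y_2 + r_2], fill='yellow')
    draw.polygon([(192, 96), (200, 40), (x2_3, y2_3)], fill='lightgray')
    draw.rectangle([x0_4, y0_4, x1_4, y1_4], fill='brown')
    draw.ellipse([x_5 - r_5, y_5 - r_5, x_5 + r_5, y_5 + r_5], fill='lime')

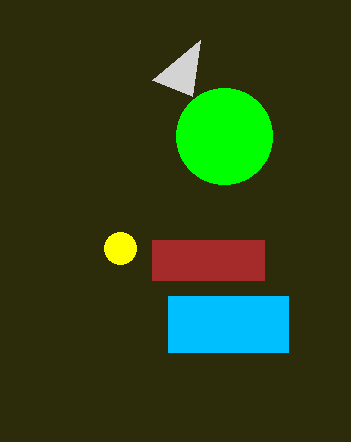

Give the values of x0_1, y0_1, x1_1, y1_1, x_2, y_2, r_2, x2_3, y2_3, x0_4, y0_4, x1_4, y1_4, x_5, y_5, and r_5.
x0_1 = 168, y0_1 = 296, x1_1 = 288, y1_1 = 352, x_2 = 120, y_2 = 248, r_2 = 16, x2_3 = 152, y2_3 = 80, x0_4 = 152, y0_4 = 240, x1_4 = 264, y1_4 = 280, x_5 = 224, y_5 = 136, r_5 = 48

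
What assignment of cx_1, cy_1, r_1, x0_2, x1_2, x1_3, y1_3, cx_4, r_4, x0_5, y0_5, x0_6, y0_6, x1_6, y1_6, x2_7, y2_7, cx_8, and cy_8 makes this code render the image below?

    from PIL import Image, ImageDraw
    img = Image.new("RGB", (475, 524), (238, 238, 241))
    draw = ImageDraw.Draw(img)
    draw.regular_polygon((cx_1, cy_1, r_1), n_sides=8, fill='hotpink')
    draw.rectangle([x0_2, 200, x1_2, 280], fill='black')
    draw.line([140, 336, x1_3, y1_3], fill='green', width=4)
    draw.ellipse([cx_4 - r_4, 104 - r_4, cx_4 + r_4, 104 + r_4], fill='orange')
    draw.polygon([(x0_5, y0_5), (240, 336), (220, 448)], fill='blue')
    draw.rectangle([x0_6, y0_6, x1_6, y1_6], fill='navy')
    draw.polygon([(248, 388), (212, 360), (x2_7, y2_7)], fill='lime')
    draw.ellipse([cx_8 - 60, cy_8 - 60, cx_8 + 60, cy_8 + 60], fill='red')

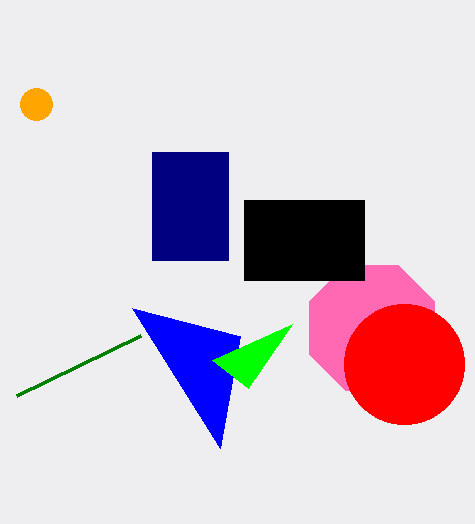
cx_1 = 372; cy_1 = 328; r_1 = 68; x0_2 = 244; x1_2 = 364; x1_3 = 16; y1_3 = 396; cx_4 = 36; r_4 = 16; x0_5 = 132; y0_5 = 308; x0_6 = 152; y0_6 = 152; x1_6 = 228; y1_6 = 260; x2_7 = 292; y2_7 = 324; cx_8 = 404; cy_8 = 364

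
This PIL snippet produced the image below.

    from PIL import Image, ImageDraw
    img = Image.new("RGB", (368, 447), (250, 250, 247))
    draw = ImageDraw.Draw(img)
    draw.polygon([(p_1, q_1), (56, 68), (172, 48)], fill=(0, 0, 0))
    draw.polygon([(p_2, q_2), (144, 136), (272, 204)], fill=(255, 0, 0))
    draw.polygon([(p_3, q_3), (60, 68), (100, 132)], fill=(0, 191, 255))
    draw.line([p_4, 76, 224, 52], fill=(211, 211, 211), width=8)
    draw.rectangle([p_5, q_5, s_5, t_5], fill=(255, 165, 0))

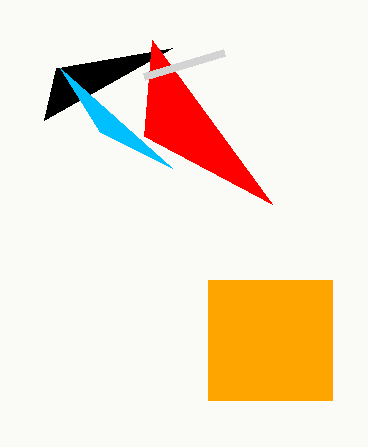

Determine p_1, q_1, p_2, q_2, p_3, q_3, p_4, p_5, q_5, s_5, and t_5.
p_1 = 44
q_1 = 120
p_2 = 152
q_2 = 40
p_3 = 172
q_3 = 168
p_4 = 144
p_5 = 208
q_5 = 280
s_5 = 332
t_5 = 400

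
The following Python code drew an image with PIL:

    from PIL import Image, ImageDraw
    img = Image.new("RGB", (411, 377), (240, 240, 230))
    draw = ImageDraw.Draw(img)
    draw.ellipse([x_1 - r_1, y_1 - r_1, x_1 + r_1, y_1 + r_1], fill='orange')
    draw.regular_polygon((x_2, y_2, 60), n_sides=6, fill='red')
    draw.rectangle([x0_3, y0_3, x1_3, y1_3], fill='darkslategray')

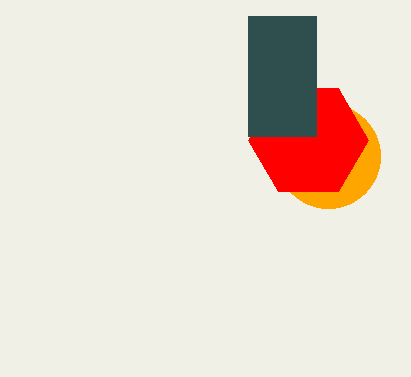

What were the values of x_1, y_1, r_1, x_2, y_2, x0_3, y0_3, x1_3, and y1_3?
x_1 = 328
y_1 = 156
r_1 = 52
x_2 = 308
y_2 = 140
x0_3 = 248
y0_3 = 16
x1_3 = 316
y1_3 = 136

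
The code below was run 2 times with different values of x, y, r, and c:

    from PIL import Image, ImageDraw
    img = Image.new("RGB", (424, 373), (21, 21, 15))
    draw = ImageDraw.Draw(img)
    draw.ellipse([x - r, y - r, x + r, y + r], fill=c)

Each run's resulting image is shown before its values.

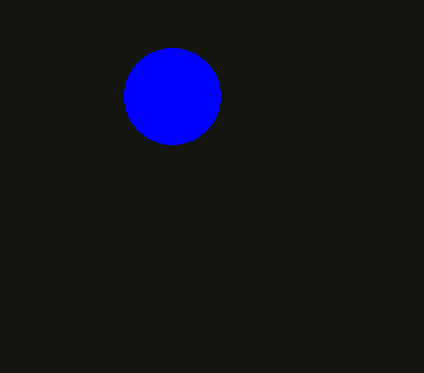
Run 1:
x = 172
y = 96
r = 48
c = 'blue'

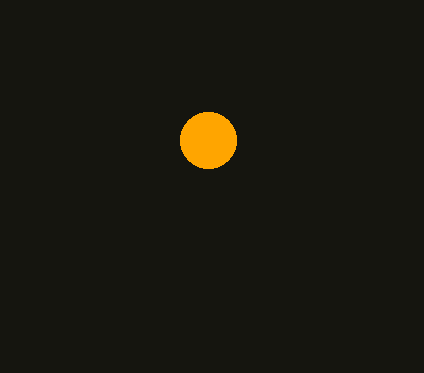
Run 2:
x = 208, y = 140, r = 28, c = 'orange'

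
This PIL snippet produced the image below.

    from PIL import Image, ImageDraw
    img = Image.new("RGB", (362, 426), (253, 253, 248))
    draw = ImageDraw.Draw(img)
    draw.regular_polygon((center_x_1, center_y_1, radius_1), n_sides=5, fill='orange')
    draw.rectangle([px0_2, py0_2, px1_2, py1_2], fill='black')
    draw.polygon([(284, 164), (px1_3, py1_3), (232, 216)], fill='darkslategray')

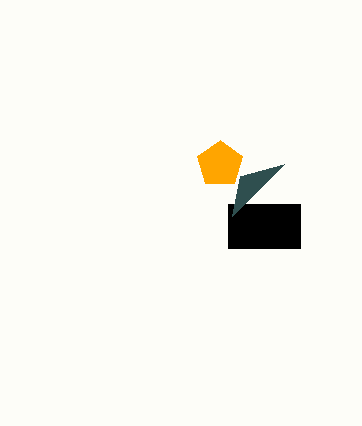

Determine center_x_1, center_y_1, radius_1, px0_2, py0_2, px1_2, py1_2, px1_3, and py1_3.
center_x_1 = 220; center_y_1 = 164; radius_1 = 24; px0_2 = 228; py0_2 = 204; px1_2 = 300; py1_2 = 248; px1_3 = 240; py1_3 = 176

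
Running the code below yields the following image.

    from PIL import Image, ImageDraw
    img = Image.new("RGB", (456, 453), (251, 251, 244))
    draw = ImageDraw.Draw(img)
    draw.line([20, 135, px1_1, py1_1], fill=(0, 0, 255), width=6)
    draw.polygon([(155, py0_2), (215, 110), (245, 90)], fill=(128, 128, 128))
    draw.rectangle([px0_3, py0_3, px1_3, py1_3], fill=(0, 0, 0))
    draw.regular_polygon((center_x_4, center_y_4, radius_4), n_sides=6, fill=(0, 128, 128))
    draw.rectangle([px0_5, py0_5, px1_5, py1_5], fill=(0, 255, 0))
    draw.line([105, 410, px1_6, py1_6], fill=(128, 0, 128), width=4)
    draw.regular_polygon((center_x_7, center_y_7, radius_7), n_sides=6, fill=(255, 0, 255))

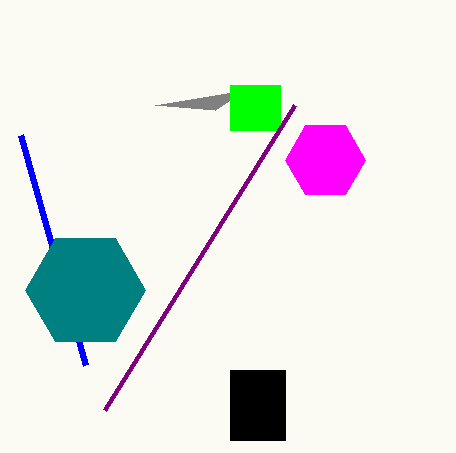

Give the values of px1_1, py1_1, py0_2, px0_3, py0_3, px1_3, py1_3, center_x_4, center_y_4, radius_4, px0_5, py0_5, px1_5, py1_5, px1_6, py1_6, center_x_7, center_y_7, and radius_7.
px1_1 = 85
py1_1 = 365
py0_2 = 105
px0_3 = 230
py0_3 = 370
px1_3 = 285
py1_3 = 440
center_x_4 = 85
center_y_4 = 290
radius_4 = 60
px0_5 = 230
py0_5 = 85
px1_5 = 280
py1_5 = 130
px1_6 = 295
py1_6 = 105
center_x_7 = 325
center_y_7 = 160
radius_7 = 40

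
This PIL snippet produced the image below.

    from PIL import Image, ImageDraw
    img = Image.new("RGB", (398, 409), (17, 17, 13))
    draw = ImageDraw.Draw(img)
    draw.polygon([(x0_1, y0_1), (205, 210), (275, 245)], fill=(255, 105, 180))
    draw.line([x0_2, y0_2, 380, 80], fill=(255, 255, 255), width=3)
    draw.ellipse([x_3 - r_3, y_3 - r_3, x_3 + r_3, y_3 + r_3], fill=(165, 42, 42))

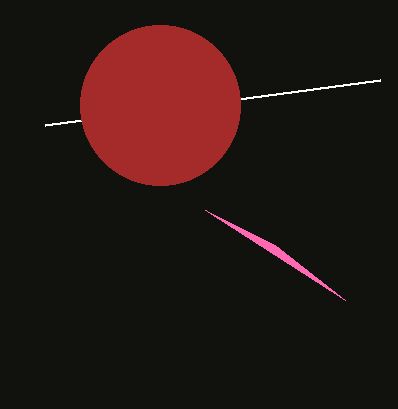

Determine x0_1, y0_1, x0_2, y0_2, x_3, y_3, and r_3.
x0_1 = 345
y0_1 = 300
x0_2 = 45
y0_2 = 125
x_3 = 160
y_3 = 105
r_3 = 80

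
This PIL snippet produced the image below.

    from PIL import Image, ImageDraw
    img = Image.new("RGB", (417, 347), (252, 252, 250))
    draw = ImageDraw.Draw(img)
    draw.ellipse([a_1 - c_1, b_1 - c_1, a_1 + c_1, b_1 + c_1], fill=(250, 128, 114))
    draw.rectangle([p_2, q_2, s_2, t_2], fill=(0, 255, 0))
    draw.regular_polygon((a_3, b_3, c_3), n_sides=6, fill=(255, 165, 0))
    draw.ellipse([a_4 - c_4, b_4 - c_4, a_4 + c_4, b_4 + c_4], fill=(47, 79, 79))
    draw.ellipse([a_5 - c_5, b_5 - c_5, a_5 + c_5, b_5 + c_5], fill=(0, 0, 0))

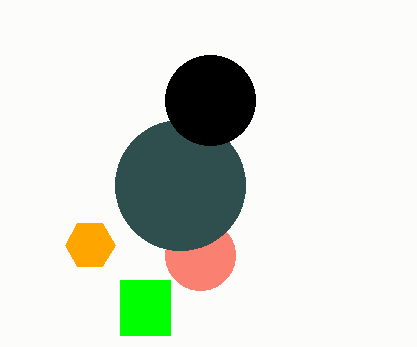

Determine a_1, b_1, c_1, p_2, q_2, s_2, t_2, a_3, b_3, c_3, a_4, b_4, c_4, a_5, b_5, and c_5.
a_1 = 200; b_1 = 255; c_1 = 35; p_2 = 120; q_2 = 280; s_2 = 170; t_2 = 335; a_3 = 90; b_3 = 245; c_3 = 25; a_4 = 180; b_4 = 185; c_4 = 65; a_5 = 210; b_5 = 100; c_5 = 45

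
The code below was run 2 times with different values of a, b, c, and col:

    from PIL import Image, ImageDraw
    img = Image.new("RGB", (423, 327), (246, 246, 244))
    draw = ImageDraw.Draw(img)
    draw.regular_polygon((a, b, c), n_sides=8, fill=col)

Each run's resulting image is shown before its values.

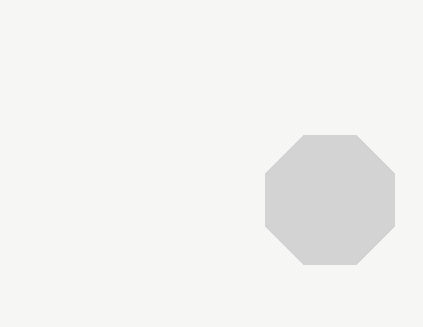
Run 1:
a = 330
b = 200
c = 70
col = 'lightgray'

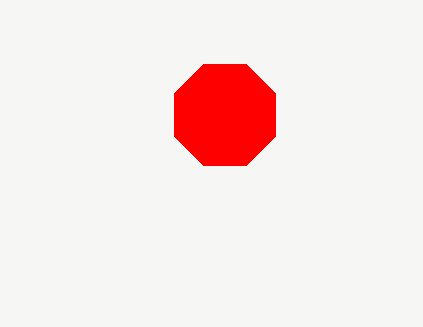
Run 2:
a = 225; b = 115; c = 55; col = 'red'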